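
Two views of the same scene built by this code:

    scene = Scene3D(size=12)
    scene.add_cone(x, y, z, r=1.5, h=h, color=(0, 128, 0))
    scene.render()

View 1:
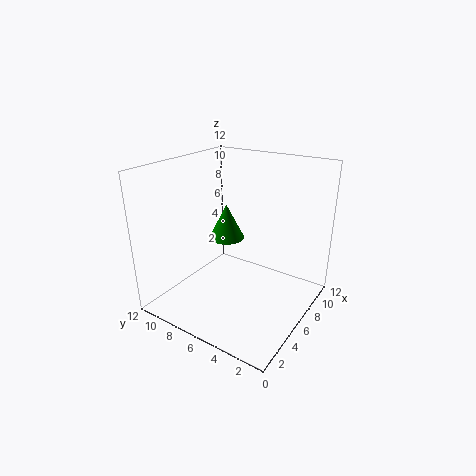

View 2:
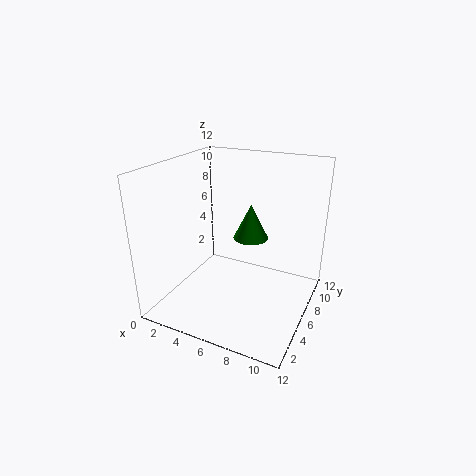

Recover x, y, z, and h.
x = 6.5
y = 7.5
z = 5.5
h = 3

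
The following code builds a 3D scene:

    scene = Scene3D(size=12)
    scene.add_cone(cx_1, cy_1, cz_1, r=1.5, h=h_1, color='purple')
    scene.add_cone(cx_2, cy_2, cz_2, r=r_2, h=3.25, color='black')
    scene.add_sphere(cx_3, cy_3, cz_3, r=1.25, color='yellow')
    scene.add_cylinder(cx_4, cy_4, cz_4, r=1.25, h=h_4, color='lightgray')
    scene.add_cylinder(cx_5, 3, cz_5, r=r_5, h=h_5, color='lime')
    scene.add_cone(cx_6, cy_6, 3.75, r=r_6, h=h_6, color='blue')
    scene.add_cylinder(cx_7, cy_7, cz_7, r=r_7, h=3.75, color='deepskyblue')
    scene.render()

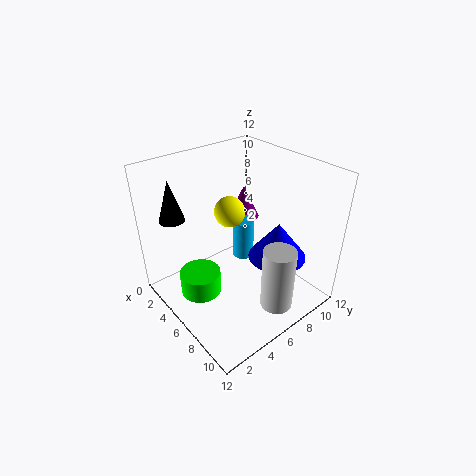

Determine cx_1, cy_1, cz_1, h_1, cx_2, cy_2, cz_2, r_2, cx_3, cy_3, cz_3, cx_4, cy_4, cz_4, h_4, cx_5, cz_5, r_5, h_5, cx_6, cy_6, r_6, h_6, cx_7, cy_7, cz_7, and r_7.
cx_1 = 1.75, cy_1 = 10.25, cz_1 = 4.75, h_1 = 3.25, cx_2 = 3.5, cy_2 = 1.5, cz_2 = 8.25, r_2 = 1, cx_3 = 5.25, cy_3 = 5.75, cz_3 = 8.25, cx_4 = 10.75, cy_4 = 6, cz_4 = 2.25, h_4 = 5, cx_5 = 4.5, cz_5 = 1, r_5 = 1.75, h_5 = 2, cx_6 = 7.75, cy_6 = 9, r_6 = 2.5, h_6 = 3.25, cx_7 = 3.75, cy_7 = 8.5, cz_7 = 2, r_7 = 1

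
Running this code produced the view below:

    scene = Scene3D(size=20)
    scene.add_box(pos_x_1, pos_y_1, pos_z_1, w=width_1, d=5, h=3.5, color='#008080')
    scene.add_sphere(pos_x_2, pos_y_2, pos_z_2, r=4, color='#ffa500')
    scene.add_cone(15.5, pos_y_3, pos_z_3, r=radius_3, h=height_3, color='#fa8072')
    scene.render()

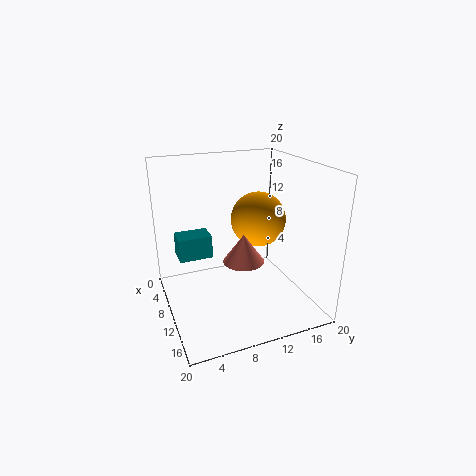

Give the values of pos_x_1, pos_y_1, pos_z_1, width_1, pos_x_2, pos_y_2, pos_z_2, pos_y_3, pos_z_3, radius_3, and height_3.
pos_x_1 = 2.5; pos_y_1 = 2.5; pos_z_1 = 5.5; width_1 = 3.5; pos_x_2 = 8; pos_y_2 = 14; pos_z_2 = 11.5; pos_y_3 = 8.5; pos_z_3 = 9.5; radius_3 = 2.5; height_3 = 3.5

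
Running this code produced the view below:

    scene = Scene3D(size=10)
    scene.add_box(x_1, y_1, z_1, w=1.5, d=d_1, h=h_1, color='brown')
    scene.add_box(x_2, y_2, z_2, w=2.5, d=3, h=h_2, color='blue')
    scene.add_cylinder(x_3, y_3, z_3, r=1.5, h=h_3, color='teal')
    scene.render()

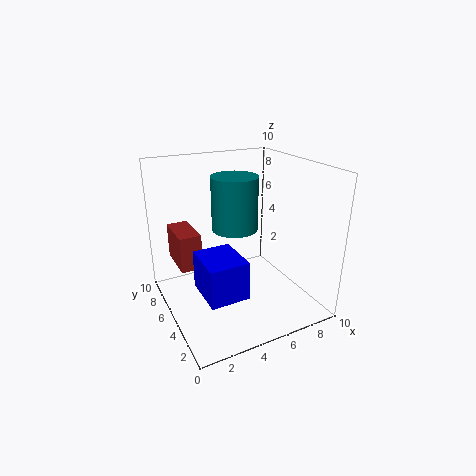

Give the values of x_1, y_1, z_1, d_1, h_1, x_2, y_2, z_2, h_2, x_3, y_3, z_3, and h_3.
x_1 = 1
y_1 = 5.5
z_1 = 3
d_1 = 3
h_1 = 2.5
x_2 = 1.5
y_2 = 1.5
z_2 = 2.5
h_2 = 2.5
x_3 = 4.5
y_3 = 4.5
z_3 = 6
h_3 = 3.5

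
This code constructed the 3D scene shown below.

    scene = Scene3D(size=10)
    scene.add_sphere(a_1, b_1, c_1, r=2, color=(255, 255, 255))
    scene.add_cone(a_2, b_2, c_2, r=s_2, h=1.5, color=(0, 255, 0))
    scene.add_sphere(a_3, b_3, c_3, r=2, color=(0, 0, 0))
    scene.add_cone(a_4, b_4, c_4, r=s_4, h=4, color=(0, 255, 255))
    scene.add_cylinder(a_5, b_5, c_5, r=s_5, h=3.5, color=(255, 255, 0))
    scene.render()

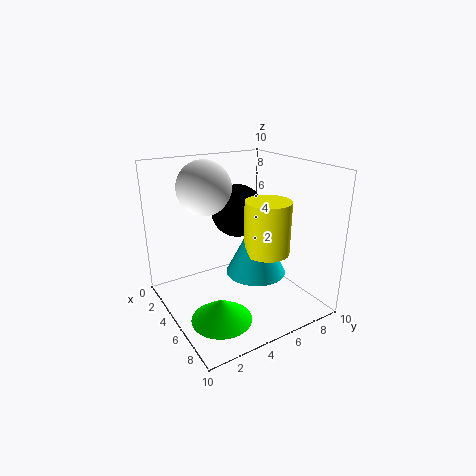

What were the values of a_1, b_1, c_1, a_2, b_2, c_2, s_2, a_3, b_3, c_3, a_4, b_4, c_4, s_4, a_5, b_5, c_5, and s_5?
a_1 = 2
b_1 = 4
c_1 = 8
a_2 = 7
b_2 = 2.5
c_2 = 0.5
s_2 = 2
a_3 = 2.5
b_3 = 6.5
c_3 = 6
a_4 = 6.5
b_4 = 5.5
c_4 = 3
s_4 = 2
a_5 = 7
b_5 = 6
c_5 = 4.5
s_5 = 1.5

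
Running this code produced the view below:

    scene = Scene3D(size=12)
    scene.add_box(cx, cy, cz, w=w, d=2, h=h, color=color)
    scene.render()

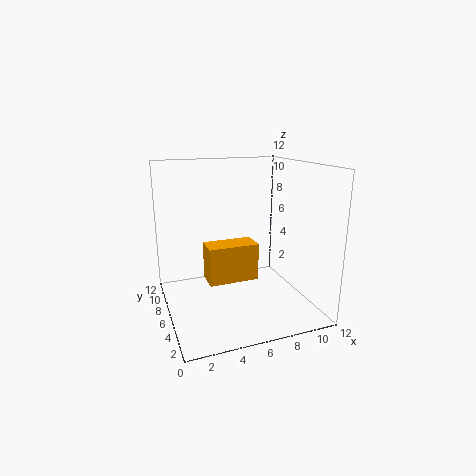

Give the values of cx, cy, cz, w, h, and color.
cx = 3; cy = 4; cz = 3; w = 4; h = 3; color = 'orange'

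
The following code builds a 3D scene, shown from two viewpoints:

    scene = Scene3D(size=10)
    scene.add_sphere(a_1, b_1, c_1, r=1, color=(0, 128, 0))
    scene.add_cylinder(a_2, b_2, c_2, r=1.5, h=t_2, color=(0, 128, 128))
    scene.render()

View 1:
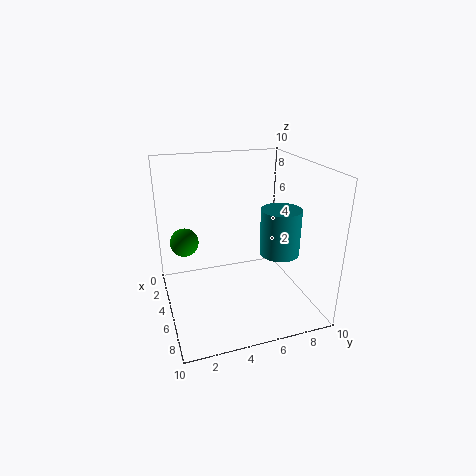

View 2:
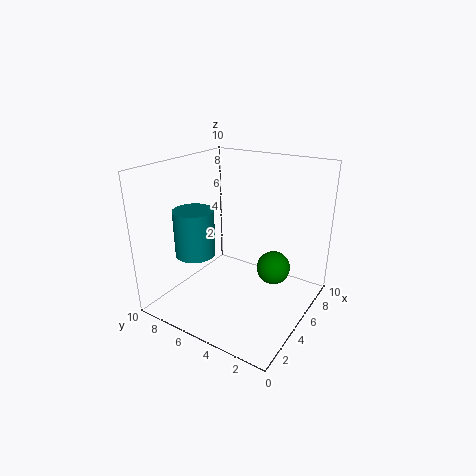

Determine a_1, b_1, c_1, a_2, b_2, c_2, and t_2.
a_1 = 3.5; b_1 = 1.5; c_1 = 4.5; a_2 = 4.5; b_2 = 8.5; c_2 = 3; t_2 = 3.5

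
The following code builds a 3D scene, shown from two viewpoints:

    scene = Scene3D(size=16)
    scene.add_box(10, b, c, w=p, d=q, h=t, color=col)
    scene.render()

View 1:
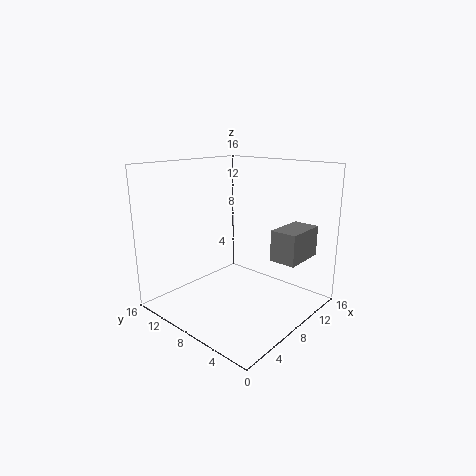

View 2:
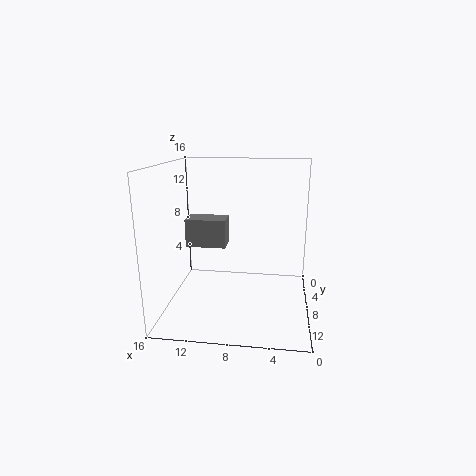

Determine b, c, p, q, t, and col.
b = 2
c = 5.5
p = 5
q = 3
t = 3.5
col = 'gray'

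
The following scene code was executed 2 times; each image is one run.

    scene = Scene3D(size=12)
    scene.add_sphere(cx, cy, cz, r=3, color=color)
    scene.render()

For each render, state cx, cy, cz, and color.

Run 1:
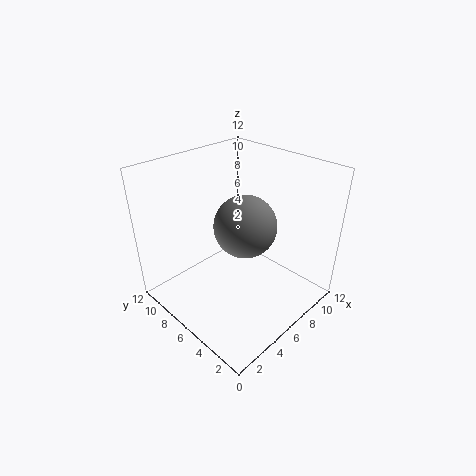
cx = 9
cy = 8
cz = 5
color = 'gray'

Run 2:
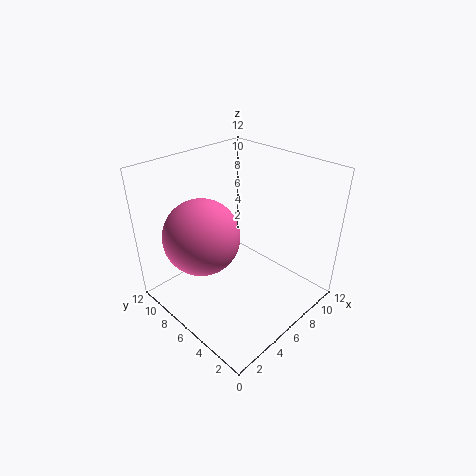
cx = 3
cy = 7
cz = 7
color = 'hotpink'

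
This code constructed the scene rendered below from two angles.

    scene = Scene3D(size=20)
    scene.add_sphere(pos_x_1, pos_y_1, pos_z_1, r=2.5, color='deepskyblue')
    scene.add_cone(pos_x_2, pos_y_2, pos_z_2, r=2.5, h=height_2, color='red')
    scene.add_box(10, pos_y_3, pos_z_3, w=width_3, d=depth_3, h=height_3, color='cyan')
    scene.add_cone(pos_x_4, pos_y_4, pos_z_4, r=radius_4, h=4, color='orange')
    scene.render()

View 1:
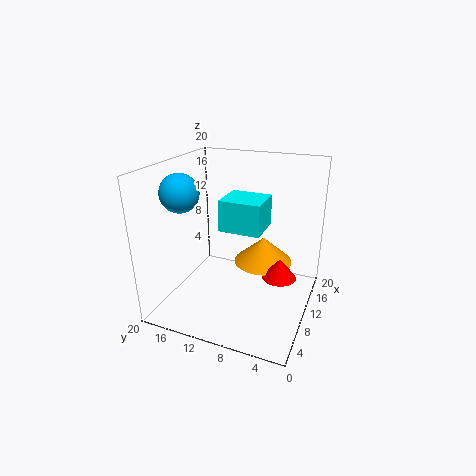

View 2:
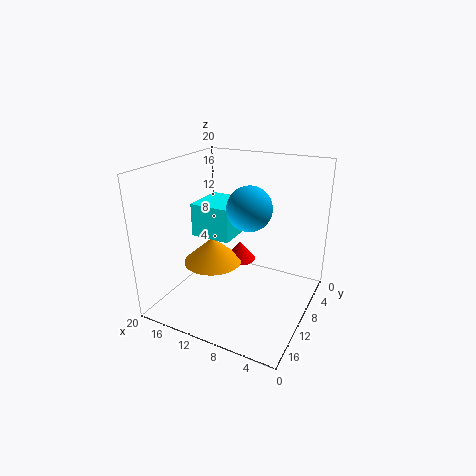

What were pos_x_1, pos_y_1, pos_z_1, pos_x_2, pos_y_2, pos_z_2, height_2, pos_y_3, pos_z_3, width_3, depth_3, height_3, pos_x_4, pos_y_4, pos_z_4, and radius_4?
pos_x_1 = 5.5; pos_y_1 = 16; pos_z_1 = 17; pos_x_2 = 12.5; pos_y_2 = 4.5; pos_z_2 = 3.5; height_2 = 3; pos_y_3 = 7; pos_z_3 = 10.5; width_3 = 5.5; depth_3 = 6; height_3 = 4.5; pos_x_4 = 15.5; pos_y_4 = 8; pos_z_4 = 4; radius_4 = 4.5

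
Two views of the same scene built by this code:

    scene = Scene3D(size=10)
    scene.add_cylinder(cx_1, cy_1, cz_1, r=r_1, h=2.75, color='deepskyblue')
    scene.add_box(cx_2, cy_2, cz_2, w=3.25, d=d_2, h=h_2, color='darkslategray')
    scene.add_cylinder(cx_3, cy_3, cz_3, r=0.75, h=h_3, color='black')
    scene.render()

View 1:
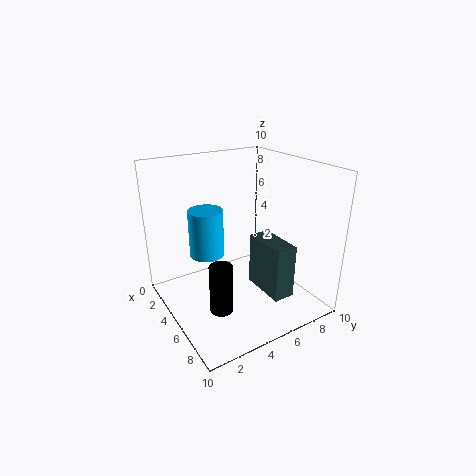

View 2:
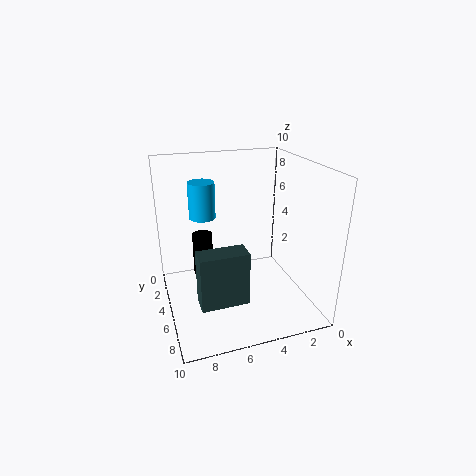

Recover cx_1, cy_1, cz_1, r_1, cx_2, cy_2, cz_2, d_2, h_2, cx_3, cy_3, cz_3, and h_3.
cx_1 = 6.75
cy_1 = 1.75
cz_1 = 5.5
r_1 = 1
cx_2 = 5
cy_2 = 6
cz_2 = 1.25
d_2 = 1.5
h_2 = 3.75
cx_3 = 7
cy_3 = 2.5
cz_3 = 1.25
h_3 = 3.25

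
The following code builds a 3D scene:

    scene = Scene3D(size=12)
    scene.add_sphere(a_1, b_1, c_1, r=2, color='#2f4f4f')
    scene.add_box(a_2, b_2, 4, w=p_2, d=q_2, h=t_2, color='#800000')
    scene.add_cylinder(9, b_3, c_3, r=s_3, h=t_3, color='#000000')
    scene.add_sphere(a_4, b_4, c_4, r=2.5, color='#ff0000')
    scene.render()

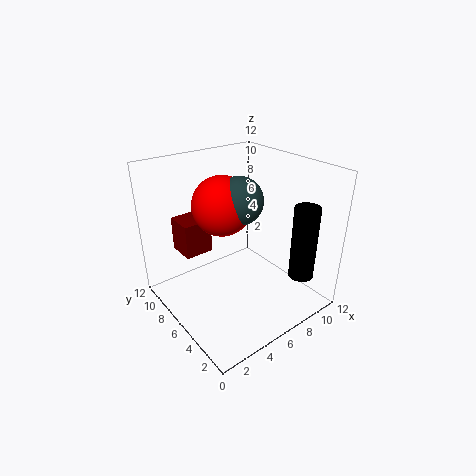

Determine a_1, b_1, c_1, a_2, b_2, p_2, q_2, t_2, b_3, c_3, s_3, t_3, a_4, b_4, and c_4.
a_1 = 6.5, b_1 = 6.5, c_1 = 9, a_2 = 2.5, b_2 = 8.5, p_2 = 2.5, q_2 = 2.5, t_2 = 3, b_3 = 1.5, c_3 = 3.5, s_3 = 1, t_3 = 6, a_4 = 5.5, b_4 = 7.5, c_4 = 8.5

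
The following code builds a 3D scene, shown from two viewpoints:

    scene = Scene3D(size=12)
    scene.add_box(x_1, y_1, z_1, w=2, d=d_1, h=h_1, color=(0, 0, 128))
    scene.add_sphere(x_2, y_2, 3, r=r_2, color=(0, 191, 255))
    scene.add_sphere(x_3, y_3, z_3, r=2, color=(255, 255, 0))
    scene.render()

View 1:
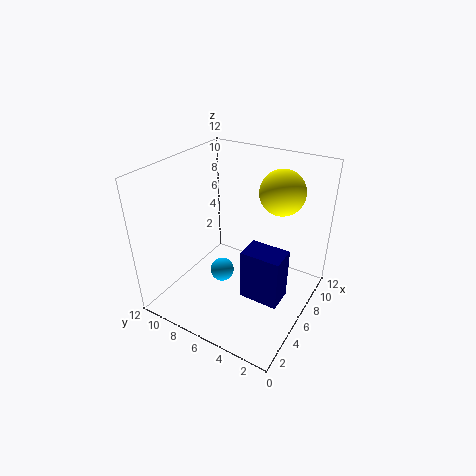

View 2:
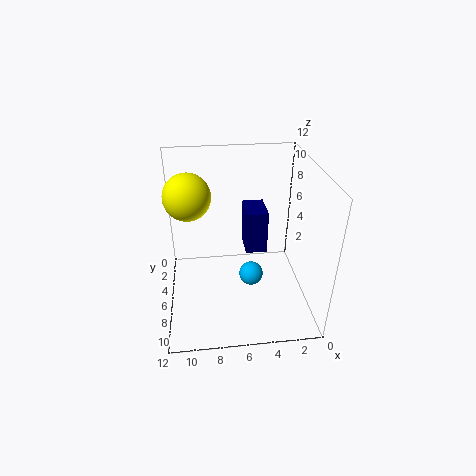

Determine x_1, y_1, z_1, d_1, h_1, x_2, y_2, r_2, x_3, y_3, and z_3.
x_1 = 3; y_1 = 1; z_1 = 3; d_1 = 3; h_1 = 4; x_2 = 5; y_2 = 7; r_2 = 1; x_3 = 10; y_3 = 4; z_3 = 9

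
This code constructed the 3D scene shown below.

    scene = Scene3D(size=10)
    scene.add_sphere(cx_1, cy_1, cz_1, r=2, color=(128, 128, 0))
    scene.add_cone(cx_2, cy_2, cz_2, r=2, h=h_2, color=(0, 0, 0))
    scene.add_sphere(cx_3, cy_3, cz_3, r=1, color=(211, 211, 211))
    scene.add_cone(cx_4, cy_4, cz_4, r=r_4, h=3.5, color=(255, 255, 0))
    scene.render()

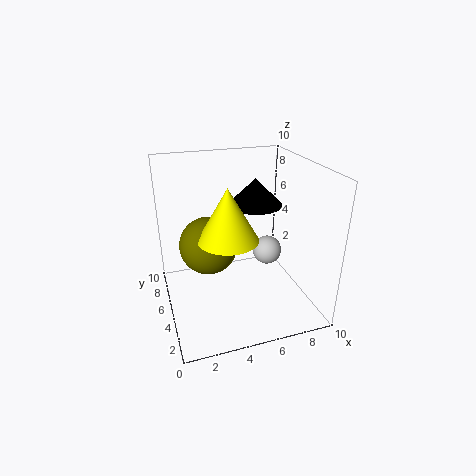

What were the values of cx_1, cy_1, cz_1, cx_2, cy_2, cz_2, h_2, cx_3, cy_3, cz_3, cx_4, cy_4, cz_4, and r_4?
cx_1 = 3, cy_1 = 5.5, cz_1 = 4.5, cx_2 = 7, cy_2 = 7, cz_2 = 6.5, h_2 = 2, cx_3 = 7, cy_3 = 4.5, cz_3 = 4, cx_4 = 4, cy_4 = 4, cz_4 = 5.5, r_4 = 2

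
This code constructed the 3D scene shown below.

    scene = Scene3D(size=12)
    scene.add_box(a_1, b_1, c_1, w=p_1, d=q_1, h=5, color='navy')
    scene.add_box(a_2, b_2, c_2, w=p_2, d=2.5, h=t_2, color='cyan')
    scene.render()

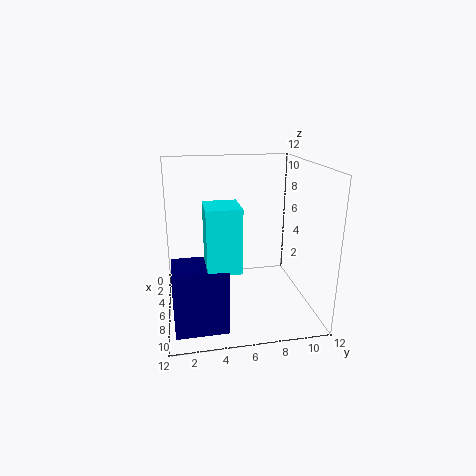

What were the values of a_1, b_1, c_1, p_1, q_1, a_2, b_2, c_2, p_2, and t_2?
a_1 = 7.5, b_1 = 0.5, c_1 = 0.25, p_1 = 3.25, q_1 = 4, a_2 = 7.75, b_2 = 3, c_2 = 5, p_2 = 2.75, t_2 = 4.75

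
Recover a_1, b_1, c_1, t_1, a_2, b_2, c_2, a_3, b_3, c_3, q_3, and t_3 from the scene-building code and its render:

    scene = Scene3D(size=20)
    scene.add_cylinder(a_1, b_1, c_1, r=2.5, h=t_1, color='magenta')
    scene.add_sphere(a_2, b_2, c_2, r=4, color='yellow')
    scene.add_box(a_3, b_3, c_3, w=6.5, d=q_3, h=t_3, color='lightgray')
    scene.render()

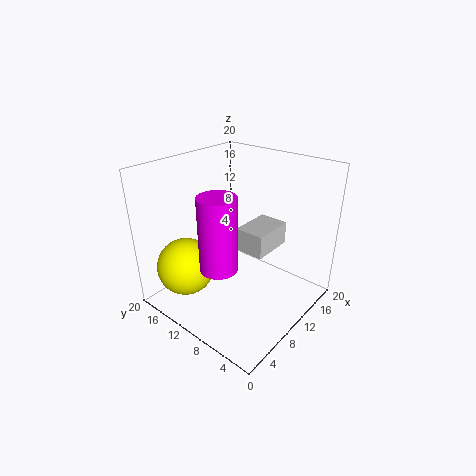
a_1 = 5.5, b_1 = 9.5, c_1 = 7.5, t_1 = 10, a_2 = 4.5, b_2 = 15, c_2 = 6, a_3 = 12, b_3 = 7.5, c_3 = 6.5, q_3 = 4.5, t_3 = 3.5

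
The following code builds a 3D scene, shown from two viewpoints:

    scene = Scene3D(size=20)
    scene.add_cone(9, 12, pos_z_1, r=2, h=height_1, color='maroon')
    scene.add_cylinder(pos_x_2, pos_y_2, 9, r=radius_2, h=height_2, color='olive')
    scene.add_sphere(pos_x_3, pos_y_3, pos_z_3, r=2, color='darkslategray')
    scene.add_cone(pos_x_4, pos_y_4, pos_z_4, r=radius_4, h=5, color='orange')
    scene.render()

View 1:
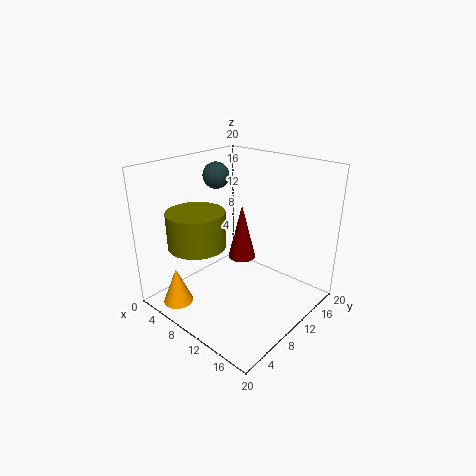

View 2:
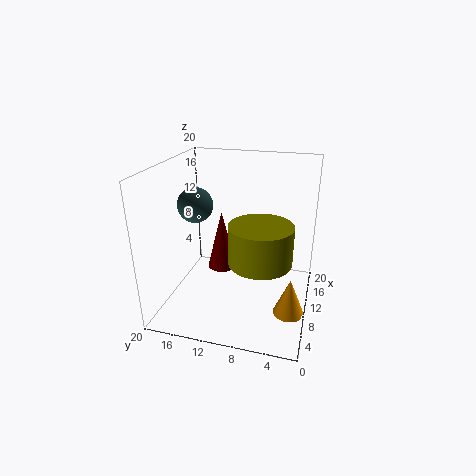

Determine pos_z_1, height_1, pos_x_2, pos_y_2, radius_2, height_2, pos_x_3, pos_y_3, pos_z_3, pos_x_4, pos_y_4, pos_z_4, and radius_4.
pos_z_1 = 6, height_1 = 8, pos_x_2 = 6, pos_y_2 = 6, radius_2 = 4, height_2 = 5, pos_x_3 = 3, pos_y_3 = 13, pos_z_3 = 17, pos_x_4 = 6, pos_y_4 = 2, pos_z_4 = 2, radius_4 = 2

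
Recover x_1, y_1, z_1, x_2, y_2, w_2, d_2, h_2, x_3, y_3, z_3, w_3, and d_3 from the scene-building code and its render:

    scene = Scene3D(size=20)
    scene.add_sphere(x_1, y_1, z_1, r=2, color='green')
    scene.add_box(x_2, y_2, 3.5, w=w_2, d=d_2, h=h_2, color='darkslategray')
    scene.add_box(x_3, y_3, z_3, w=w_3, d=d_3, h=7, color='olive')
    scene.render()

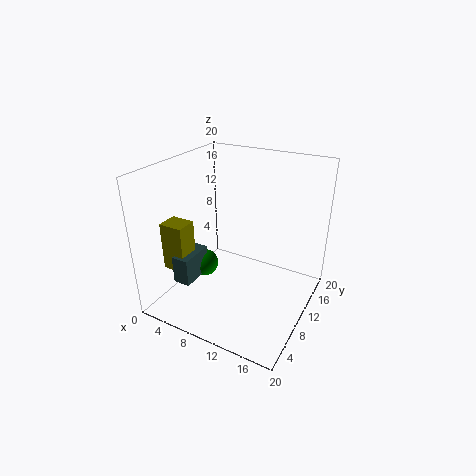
x_1 = 4.5
y_1 = 9.5
z_1 = 4.5
x_2 = 2.5
y_2 = 4.5
w_2 = 2.5
d_2 = 5
h_2 = 4
x_3 = 0.5
y_3 = 5
z_3 = 5
w_3 = 3.5
d_3 = 3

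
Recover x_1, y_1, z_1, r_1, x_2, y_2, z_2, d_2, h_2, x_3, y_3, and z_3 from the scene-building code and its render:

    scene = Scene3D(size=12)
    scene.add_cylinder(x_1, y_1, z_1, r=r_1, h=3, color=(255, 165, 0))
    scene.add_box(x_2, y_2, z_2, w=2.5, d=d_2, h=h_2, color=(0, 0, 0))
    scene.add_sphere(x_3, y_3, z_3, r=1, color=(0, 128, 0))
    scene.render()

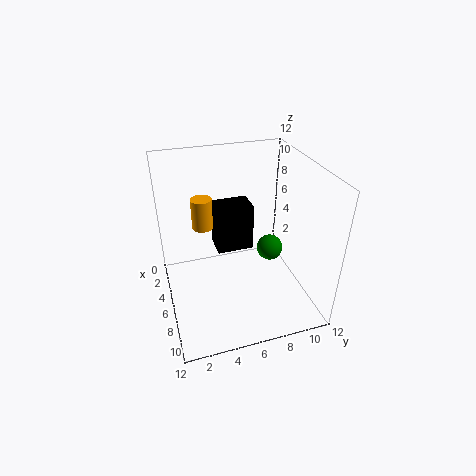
x_1 = 1, y_1 = 4, z_1 = 4.5, r_1 = 1, x_2 = 0.5, y_2 = 5, z_2 = 2.5, d_2 = 3.5, h_2 = 4.5, x_3 = 8, y_3 = 8, z_3 = 6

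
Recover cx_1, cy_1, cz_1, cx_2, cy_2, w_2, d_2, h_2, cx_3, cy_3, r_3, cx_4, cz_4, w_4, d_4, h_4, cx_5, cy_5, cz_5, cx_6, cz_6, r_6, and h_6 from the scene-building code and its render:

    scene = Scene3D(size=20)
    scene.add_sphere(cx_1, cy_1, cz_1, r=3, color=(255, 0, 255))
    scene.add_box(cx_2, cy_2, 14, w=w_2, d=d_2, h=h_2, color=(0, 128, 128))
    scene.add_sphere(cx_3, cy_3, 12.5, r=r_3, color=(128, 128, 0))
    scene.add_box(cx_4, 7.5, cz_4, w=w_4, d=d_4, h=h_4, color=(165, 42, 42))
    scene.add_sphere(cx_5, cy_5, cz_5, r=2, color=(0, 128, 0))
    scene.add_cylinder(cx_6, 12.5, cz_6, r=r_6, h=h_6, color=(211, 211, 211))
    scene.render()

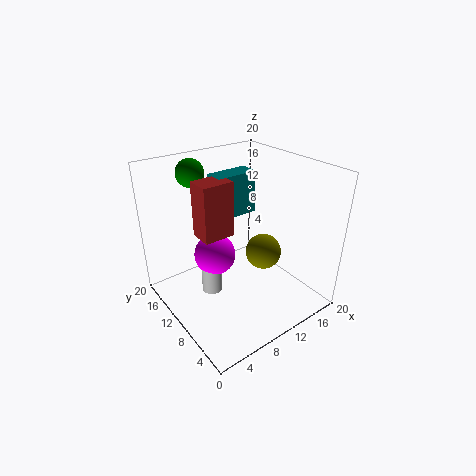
cx_1 = 8
cy_1 = 13
cz_1 = 6.5
cx_2 = 6.5
cy_2 = 9
w_2 = 5.5
d_2 = 2.5
h_2 = 5.5
cx_3 = 8
cy_3 = 2.5
r_3 = 2
cx_4 = 3.5
cz_4 = 12.5
w_4 = 4
d_4 = 3
h_4 = 7
cx_5 = 7
cy_5 = 17
cz_5 = 18
cx_6 = 7
cz_6 = 1
r_6 = 1.5
h_6 = 6.5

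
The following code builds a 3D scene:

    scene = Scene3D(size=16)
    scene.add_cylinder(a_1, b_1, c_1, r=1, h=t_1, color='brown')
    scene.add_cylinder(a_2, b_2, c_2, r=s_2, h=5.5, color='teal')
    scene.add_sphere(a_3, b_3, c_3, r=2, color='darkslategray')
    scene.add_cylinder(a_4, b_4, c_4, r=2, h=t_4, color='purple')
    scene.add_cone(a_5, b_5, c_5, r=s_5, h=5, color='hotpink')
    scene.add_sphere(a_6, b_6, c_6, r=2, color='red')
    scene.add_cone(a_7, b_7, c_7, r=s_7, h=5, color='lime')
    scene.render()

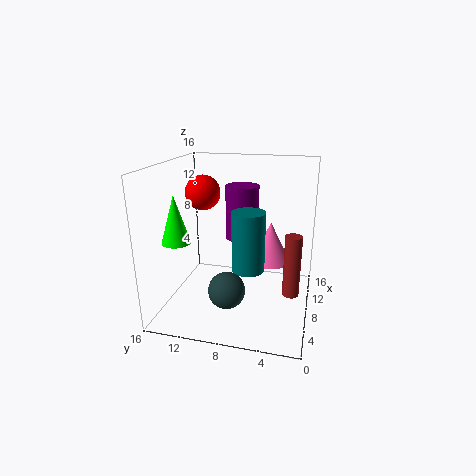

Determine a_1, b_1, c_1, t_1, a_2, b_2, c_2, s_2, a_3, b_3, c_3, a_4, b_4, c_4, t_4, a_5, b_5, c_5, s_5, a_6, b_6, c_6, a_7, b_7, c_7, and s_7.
a_1 = 10; b_1 = 2; c_1 = 0.5; t_1 = 7.5; a_2 = 2; b_2 = 5.5; c_2 = 7.5; s_2 = 1.5; a_3 = 5; b_3 = 8.5; c_3 = 3; a_4 = 12; b_4 = 8.5; c_4 = 6.5; t_4 = 6.5; a_5 = 12.5; b_5 = 5; c_5 = 3.5; s_5 = 2.5; a_6 = 9.5; b_6 = 12.5; c_6 = 12.5; a_7 = 4; b_7 = 13.5; c_7 = 8.5; s_7 = 1.5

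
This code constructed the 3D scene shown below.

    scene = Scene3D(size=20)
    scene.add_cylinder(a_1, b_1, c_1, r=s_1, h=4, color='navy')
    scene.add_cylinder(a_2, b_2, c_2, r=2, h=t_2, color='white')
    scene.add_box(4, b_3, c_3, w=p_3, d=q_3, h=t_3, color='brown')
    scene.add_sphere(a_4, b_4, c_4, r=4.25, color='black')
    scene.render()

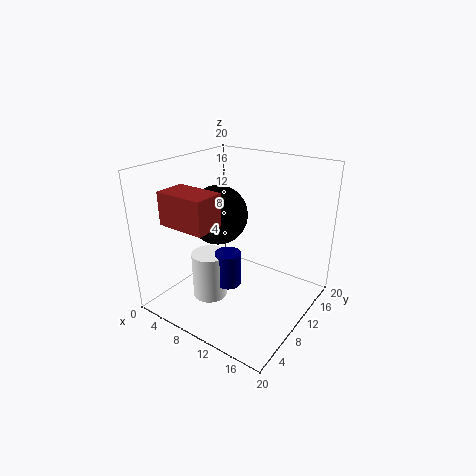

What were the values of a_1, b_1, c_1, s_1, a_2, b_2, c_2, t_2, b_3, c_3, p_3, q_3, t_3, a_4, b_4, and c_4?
a_1 = 13.5
b_1 = 3
c_1 = 8
s_1 = 1.5
a_2 = 11.5
b_2 = 2
c_2 = 6.25
t_2 = 5.5
b_3 = 1.75
c_3 = 13.5
p_3 = 6.5
q_3 = 4
t_3 = 4.25
a_4 = 6
b_4 = 10.75
c_4 = 12.25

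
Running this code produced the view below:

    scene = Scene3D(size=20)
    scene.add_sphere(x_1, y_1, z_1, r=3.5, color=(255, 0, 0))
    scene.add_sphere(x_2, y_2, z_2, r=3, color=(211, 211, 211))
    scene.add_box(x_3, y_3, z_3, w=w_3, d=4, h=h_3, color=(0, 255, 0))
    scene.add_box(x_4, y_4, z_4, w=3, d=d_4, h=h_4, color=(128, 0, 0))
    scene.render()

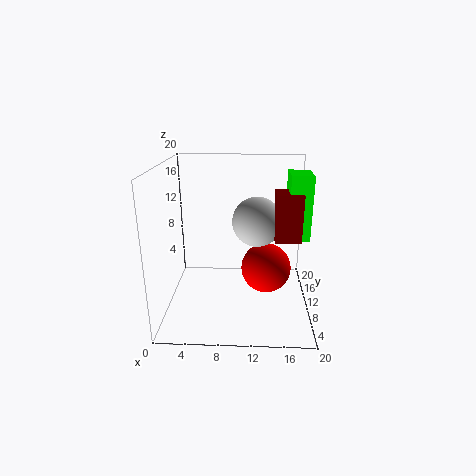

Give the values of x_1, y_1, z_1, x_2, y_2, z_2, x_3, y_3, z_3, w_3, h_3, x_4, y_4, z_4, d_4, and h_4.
x_1 = 14; y_1 = 10; z_1 = 5.5; x_2 = 12.5; y_2 = 5.5; z_2 = 14; x_3 = 16; y_3 = 3; z_3 = 12.5; w_3 = 2.5; h_3 = 7.5; x_4 = 14.5; y_4 = 2.5; z_4 = 12.5; d_4 = 3; h_4 = 5.5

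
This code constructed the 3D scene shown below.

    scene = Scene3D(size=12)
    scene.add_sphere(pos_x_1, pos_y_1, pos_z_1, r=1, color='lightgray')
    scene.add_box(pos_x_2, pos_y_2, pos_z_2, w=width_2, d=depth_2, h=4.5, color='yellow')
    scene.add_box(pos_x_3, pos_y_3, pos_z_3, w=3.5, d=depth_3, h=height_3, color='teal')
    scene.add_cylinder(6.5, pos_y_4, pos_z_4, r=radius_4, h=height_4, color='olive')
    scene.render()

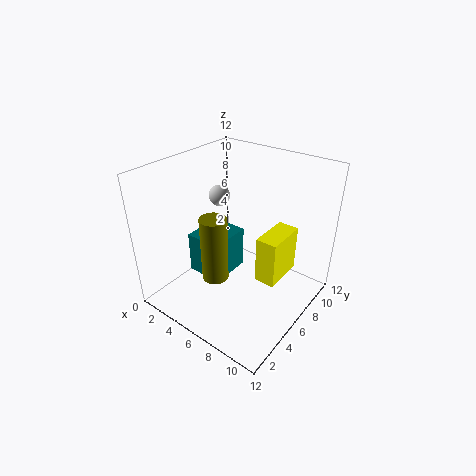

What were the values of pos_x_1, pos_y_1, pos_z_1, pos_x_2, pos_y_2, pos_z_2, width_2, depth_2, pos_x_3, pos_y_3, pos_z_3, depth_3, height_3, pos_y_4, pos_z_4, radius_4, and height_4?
pos_x_1 = 1.5
pos_y_1 = 9
pos_z_1 = 7.5
pos_x_2 = 6.5
pos_y_2 = 8
pos_z_2 = 0.5
width_2 = 2
depth_2 = 4
pos_x_3 = 0.5
pos_y_3 = 5.5
pos_z_3 = 0.5
depth_3 = 4
height_3 = 4
pos_y_4 = 2.5
pos_z_4 = 4.5
radius_4 = 1
height_4 = 5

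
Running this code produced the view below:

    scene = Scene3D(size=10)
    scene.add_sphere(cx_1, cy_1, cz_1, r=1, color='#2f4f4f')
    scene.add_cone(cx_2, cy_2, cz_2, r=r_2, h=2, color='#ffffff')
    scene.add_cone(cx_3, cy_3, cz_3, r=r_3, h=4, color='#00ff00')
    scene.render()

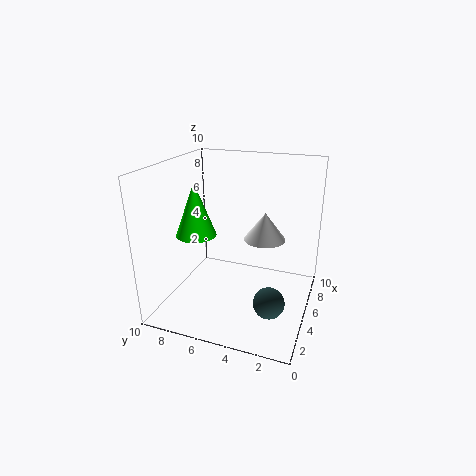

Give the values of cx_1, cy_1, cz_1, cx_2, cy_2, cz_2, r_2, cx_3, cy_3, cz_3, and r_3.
cx_1 = 2.5, cy_1 = 2, cz_1 = 2, cx_2 = 6.5, cy_2 = 3.5, cz_2 = 4.5, r_2 = 1.5, cx_3 = 5.5, cy_3 = 8.5, cz_3 = 4.5, r_3 = 1.5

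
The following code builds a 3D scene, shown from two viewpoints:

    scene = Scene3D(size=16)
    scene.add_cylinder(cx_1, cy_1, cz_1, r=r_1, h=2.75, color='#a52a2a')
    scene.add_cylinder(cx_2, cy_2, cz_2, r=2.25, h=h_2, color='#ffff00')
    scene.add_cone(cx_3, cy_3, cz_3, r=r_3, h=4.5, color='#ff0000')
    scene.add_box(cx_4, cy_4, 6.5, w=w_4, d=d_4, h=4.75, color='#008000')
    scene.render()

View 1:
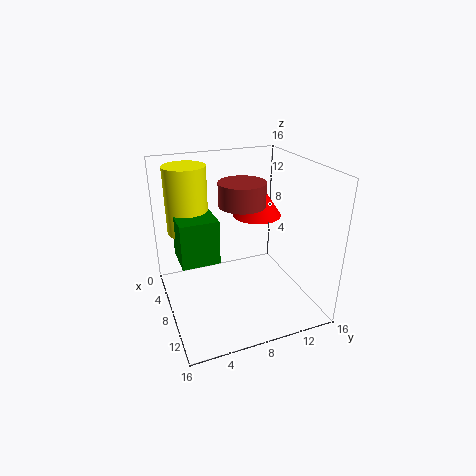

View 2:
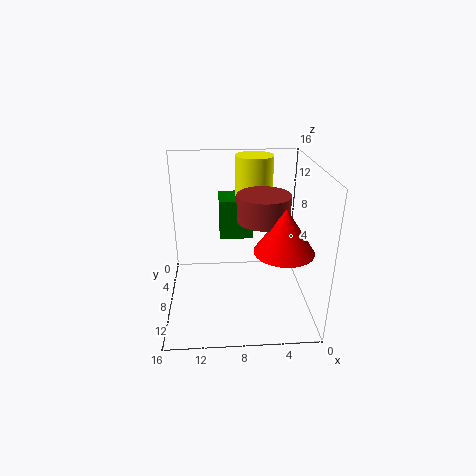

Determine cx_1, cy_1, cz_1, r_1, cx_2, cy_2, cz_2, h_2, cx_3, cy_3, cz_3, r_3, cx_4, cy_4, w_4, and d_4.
cx_1 = 5.5; cy_1 = 9.5; cz_1 = 10.75; r_1 = 2.75; cx_2 = 5.75; cy_2 = 3; cz_2 = 8.75; h_2 = 7.25; cx_3 = 3.75; cy_3 = 12.25; cz_3 = 8.5; r_3 = 3; cx_4 = 6; cy_4 = 1.25; w_4 = 4; d_4 = 4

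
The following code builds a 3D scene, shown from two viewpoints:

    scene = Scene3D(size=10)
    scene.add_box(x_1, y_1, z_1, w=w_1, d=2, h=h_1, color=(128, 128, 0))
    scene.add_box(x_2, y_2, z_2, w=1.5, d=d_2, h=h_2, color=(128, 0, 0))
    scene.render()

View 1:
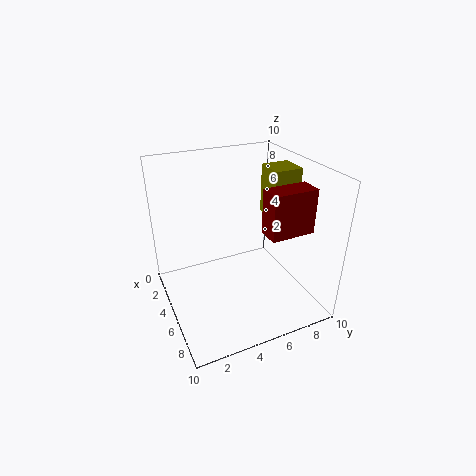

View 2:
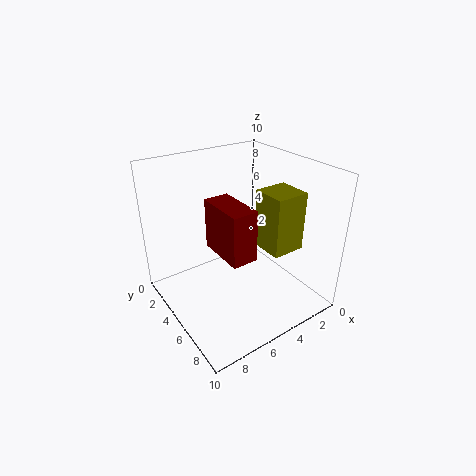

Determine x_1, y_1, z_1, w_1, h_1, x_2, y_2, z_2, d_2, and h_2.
x_1 = 3.5
y_1 = 7.5
z_1 = 6
w_1 = 2
h_1 = 3.5
x_2 = 6.5
y_2 = 6
z_2 = 6
d_2 = 3
h_2 = 3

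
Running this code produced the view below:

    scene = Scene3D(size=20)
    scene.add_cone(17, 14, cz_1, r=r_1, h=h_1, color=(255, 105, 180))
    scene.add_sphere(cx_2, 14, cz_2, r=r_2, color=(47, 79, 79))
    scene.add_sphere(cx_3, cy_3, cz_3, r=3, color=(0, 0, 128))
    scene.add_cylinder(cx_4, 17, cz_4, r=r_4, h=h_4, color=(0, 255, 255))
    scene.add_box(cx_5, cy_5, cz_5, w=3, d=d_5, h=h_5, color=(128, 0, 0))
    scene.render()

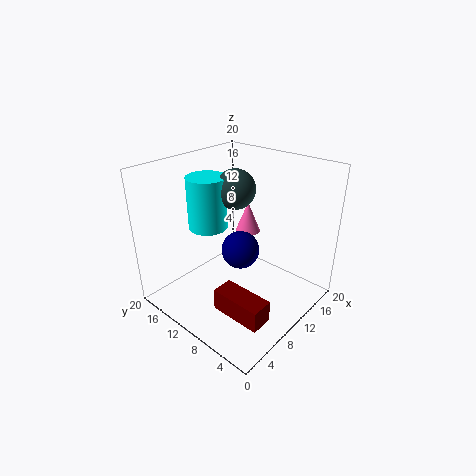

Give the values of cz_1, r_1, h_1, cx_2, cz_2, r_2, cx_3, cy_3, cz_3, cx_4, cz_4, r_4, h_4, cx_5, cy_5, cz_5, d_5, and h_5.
cz_1 = 7
r_1 = 2
h_1 = 5
cx_2 = 14
cz_2 = 15
r_2 = 3
cx_3 = 14
cy_3 = 13
cz_3 = 5
cx_4 = 11
cz_4 = 9
r_4 = 3
h_4 = 8
cx_5 = 4
cy_5 = 2
cz_5 = 2
d_5 = 7
h_5 = 3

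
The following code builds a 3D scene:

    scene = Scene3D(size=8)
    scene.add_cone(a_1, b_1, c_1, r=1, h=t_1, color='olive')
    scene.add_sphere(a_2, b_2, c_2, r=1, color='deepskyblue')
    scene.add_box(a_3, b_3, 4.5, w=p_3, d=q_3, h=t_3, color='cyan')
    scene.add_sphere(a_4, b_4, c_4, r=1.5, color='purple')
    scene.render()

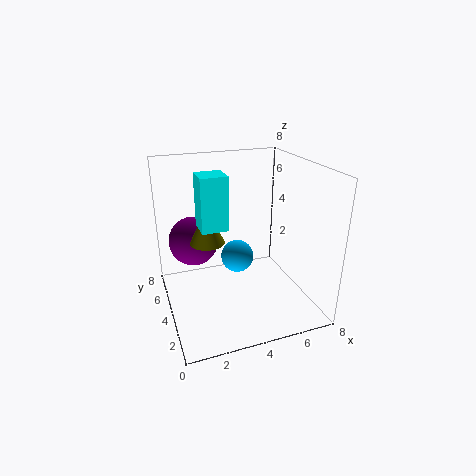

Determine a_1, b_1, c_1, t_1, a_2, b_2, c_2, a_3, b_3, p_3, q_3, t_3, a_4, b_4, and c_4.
a_1 = 2.5
b_1 = 5
c_1 = 3.5
t_1 = 2
a_2 = 4.5
b_2 = 5.5
c_2 = 2
a_3 = 2
b_3 = 4
p_3 = 1.5
q_3 = 1.5
t_3 = 3
a_4 = 2
b_4 = 6.5
c_4 = 3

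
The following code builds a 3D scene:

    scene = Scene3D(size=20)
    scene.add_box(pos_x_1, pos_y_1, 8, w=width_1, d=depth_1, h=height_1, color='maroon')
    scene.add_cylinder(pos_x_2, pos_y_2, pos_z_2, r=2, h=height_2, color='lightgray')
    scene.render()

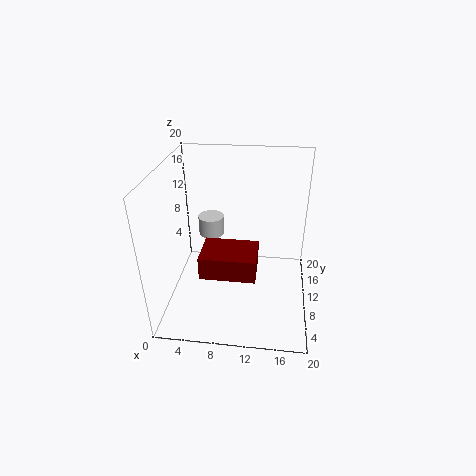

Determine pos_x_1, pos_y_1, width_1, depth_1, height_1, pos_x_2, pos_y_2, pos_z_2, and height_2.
pos_x_1 = 6, pos_y_1 = 3, width_1 = 7, depth_1 = 5, height_1 = 3, pos_x_2 = 5, pos_y_2 = 16, pos_z_2 = 7, height_2 = 3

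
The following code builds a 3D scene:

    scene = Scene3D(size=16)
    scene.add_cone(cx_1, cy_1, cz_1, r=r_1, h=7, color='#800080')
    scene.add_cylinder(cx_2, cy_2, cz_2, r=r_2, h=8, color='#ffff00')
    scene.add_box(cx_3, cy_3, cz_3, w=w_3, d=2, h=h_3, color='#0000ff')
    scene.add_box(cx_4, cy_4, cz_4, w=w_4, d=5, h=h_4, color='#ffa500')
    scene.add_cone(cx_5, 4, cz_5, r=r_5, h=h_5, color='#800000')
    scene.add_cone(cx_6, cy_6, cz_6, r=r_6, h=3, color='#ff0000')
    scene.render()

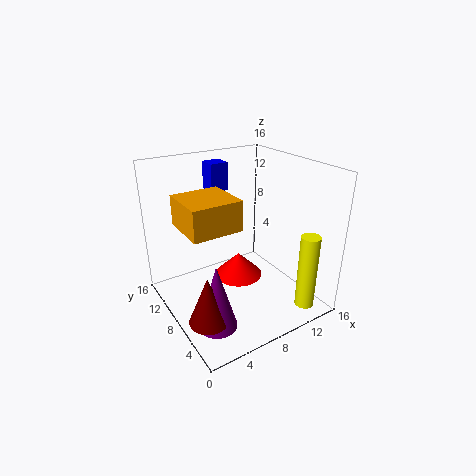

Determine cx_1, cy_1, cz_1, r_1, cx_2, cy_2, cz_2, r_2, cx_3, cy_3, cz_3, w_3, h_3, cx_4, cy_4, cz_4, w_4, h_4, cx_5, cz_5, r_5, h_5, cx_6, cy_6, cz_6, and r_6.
cx_1 = 3
cy_1 = 4
cz_1 = 1
r_1 = 2
cx_2 = 12
cy_2 = 1
cz_2 = 2
r_2 = 1
cx_3 = 6
cy_3 = 10
cz_3 = 13
w_3 = 2
h_3 = 3
cx_4 = 1
cy_4 = 4
cz_4 = 11
w_4 = 5
h_4 = 3
cx_5 = 2
cz_5 = 2
r_5 = 2
h_5 = 5
cx_6 = 10
cy_6 = 11
cz_6 = 1
r_6 = 3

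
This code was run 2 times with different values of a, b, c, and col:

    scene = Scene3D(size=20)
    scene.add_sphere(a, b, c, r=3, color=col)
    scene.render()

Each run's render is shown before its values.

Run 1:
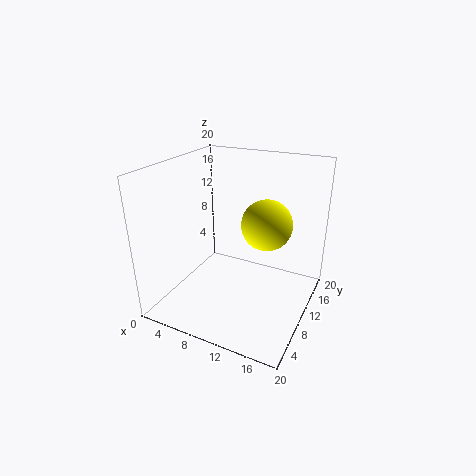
a = 15.5; b = 6.5; c = 14.5; col = 'yellow'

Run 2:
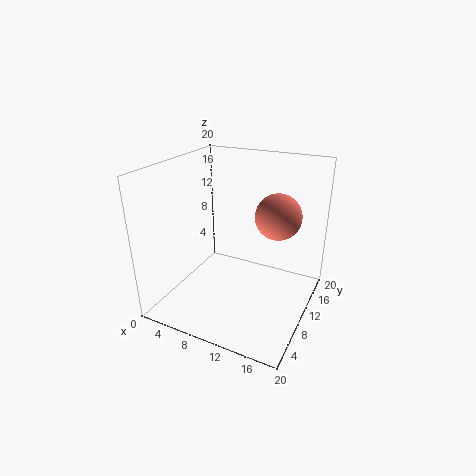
a = 15.5; b = 10.5; c = 14; col = 'salmon'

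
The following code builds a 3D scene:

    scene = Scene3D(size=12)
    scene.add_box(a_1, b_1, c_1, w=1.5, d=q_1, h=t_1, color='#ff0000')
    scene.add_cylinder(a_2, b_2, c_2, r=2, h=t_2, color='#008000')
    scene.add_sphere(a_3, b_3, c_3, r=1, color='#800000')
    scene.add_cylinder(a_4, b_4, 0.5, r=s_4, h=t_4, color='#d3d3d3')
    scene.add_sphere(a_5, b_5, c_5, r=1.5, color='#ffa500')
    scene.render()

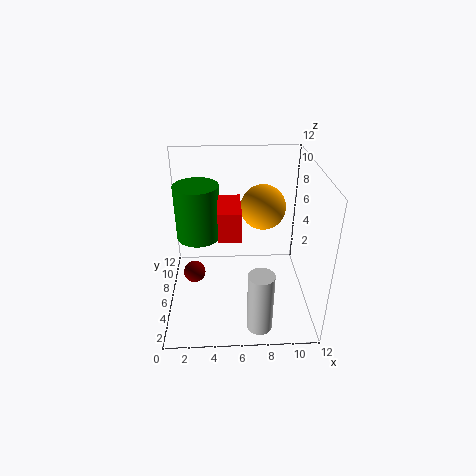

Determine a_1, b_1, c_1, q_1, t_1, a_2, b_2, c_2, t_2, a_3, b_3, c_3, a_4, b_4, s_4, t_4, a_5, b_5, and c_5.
a_1 = 4.5
b_1 = 0.5
c_1 = 9
q_1 = 3
t_1 = 2
a_2 = 2.5
b_2 = 9
c_2 = 4.5
t_2 = 5
a_3 = 2
b_3 = 7.5
c_3 = 1.5
a_4 = 7.5
b_4 = 1.5
s_4 = 1
t_4 = 5
a_5 = 7.5
b_5 = 2.5
c_5 = 10.5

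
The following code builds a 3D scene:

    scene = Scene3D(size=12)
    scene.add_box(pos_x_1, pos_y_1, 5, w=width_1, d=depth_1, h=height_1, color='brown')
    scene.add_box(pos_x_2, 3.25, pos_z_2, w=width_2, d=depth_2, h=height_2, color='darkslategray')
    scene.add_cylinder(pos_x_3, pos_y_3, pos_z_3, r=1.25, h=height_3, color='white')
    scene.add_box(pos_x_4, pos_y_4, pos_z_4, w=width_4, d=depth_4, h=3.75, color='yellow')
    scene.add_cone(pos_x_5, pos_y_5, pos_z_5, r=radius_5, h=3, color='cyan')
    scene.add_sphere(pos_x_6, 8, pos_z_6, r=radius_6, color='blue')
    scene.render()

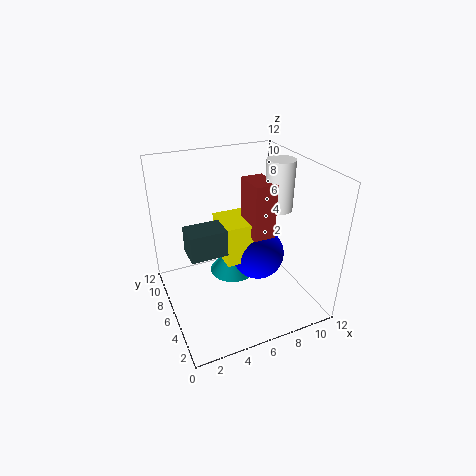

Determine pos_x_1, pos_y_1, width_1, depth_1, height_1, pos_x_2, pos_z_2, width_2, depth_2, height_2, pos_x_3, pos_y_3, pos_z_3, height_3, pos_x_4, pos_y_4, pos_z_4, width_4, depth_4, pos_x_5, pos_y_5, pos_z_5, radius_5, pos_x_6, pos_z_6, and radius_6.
pos_x_1 = 7.75, pos_y_1 = 6.25, width_1 = 2, depth_1 = 3, height_1 = 5, pos_x_2 = 1.25, pos_z_2 = 6.5, width_2 = 2.75, depth_2 = 2, height_2 = 2, pos_x_3 = 10.5, pos_y_3 = 7.25, pos_z_3 = 7.25, height_3 = 4.5, pos_x_4 = 5.5, pos_y_4 = 7, pos_z_4 = 2.5, width_4 = 4, depth_4 = 3.75, pos_x_5 = 7, pos_y_5 = 9.5, pos_z_5 = 0.25, radius_5 = 2.25, pos_x_6 = 9, pos_z_6 = 2.5, radius_6 = 2.5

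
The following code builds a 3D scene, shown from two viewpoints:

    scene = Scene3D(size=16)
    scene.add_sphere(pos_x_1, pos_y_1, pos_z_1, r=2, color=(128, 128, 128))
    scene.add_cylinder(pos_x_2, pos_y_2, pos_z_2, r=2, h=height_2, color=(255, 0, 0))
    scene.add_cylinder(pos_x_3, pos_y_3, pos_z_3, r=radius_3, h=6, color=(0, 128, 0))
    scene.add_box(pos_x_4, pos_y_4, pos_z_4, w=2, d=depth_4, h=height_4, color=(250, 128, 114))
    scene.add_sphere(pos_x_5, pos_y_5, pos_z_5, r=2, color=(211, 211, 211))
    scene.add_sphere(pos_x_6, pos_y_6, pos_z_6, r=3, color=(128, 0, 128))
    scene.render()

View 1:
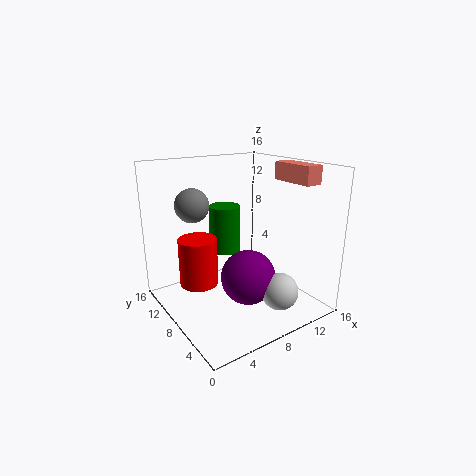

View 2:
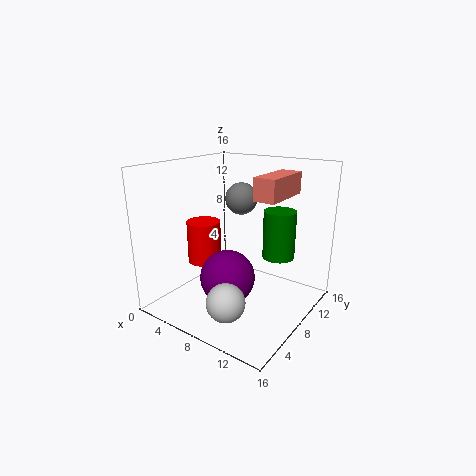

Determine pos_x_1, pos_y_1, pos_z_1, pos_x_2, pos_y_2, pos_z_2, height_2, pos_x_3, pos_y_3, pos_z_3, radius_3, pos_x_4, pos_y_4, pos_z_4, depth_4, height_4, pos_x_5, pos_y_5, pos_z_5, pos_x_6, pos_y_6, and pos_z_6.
pos_x_1 = 5, pos_y_1 = 13, pos_z_1 = 11, pos_x_2 = 3, pos_y_2 = 8, pos_z_2 = 4, height_2 = 5, pos_x_3 = 10, pos_y_3 = 14, pos_z_3 = 4, radius_3 = 2, pos_x_4 = 13, pos_y_4 = 3, pos_z_4 = 14, depth_4 = 5, height_4 = 2, pos_x_5 = 10, pos_y_5 = 3, pos_z_5 = 3, pos_x_6 = 8, pos_y_6 = 6, pos_z_6 = 4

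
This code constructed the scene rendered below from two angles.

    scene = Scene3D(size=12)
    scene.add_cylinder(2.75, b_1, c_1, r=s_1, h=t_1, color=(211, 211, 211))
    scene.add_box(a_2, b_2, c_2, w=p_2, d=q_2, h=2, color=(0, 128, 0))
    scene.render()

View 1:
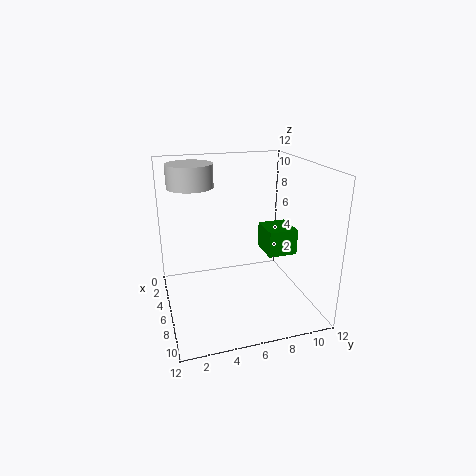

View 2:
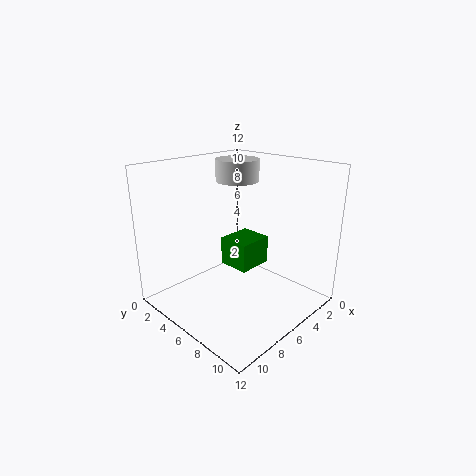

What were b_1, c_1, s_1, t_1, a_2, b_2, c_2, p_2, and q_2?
b_1 = 2.75; c_1 = 9.75; s_1 = 2; t_1 = 2; a_2 = 6.75; b_2 = 7.5; c_2 = 5.5; p_2 = 2.5; q_2 = 2.25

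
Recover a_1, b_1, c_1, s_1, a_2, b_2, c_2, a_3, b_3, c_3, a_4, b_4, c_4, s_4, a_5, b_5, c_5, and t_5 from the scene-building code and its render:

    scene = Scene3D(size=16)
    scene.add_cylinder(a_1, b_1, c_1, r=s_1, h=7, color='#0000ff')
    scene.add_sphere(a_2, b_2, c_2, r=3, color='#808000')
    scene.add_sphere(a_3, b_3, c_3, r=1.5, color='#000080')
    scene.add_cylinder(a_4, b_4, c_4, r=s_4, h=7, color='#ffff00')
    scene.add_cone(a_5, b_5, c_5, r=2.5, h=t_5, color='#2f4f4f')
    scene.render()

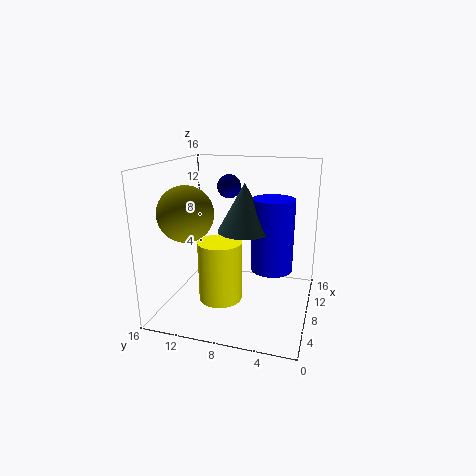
a_1 = 4.5; b_1 = 3.5; c_1 = 6.5; s_1 = 2; a_2 = 5.5; b_2 = 13; c_2 = 11; a_3 = 14; b_3 = 11; c_3 = 12.5; a_4 = 7.5; b_4 = 10; c_4 = 0.5; s_4 = 2.5; a_5 = 3.5; b_5 = 6; c_5 = 10.5; t_5 = 4.5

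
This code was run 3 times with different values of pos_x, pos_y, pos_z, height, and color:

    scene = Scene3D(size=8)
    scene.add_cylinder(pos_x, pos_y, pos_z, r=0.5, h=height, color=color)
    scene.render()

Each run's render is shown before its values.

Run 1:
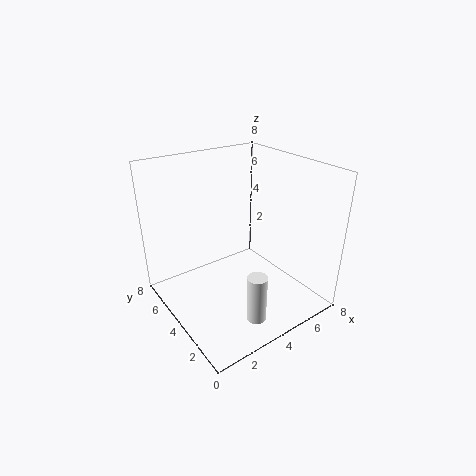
pos_x = 3
pos_y = 1
pos_z = 1
height = 2.5
color = 'white'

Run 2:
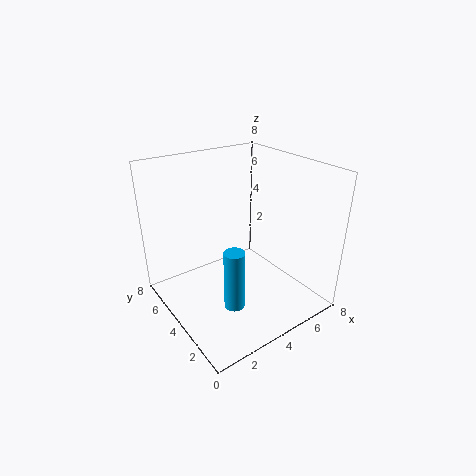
pos_x = 2
pos_y = 1.5
pos_z = 2
height = 3
color = 'deepskyblue'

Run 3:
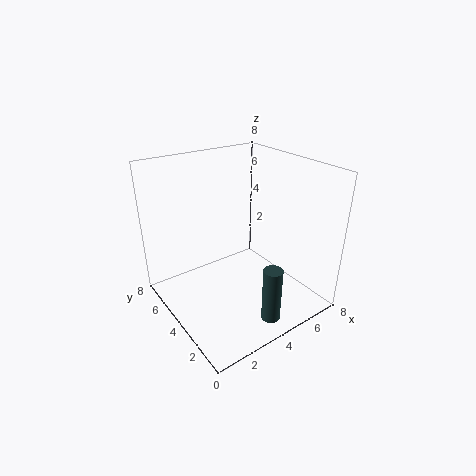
pos_x = 4
pos_y = 1
pos_z = 0.5
height = 3
color = 'darkslategray'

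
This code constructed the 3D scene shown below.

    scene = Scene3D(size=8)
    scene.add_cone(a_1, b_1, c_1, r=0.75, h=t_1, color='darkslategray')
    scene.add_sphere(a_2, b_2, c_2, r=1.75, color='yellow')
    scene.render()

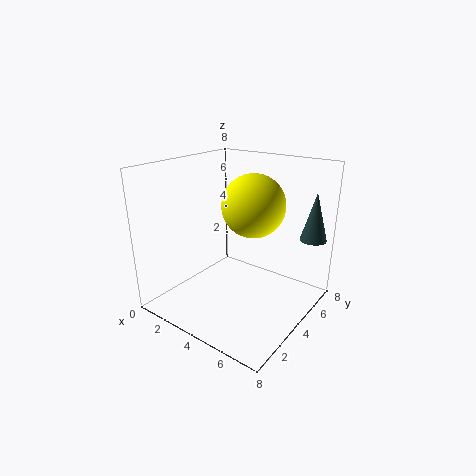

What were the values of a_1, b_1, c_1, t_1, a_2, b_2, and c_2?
a_1 = 7.25; b_1 = 6.75; c_1 = 3.75; t_1 = 2.75; a_2 = 4.5; b_2 = 4.75; c_2 = 5.75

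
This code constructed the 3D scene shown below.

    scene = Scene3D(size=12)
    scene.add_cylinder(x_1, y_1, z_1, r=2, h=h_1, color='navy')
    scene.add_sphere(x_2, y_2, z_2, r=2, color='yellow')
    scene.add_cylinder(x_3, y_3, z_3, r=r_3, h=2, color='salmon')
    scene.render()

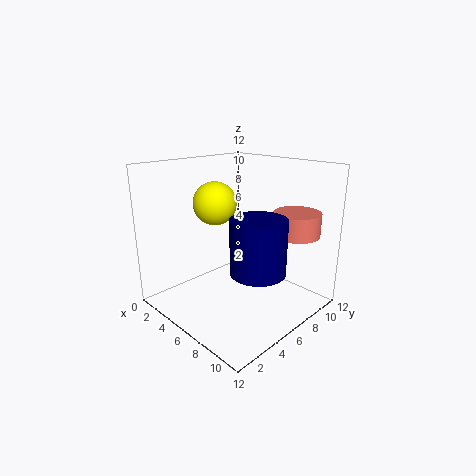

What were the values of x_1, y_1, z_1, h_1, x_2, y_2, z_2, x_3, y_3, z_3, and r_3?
x_1 = 10; y_1 = 4; z_1 = 5; h_1 = 4; x_2 = 2; y_2 = 7; z_2 = 8; x_3 = 9; y_3 = 10; z_3 = 6; r_3 = 2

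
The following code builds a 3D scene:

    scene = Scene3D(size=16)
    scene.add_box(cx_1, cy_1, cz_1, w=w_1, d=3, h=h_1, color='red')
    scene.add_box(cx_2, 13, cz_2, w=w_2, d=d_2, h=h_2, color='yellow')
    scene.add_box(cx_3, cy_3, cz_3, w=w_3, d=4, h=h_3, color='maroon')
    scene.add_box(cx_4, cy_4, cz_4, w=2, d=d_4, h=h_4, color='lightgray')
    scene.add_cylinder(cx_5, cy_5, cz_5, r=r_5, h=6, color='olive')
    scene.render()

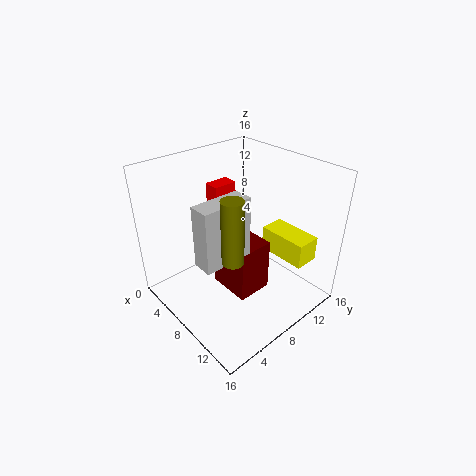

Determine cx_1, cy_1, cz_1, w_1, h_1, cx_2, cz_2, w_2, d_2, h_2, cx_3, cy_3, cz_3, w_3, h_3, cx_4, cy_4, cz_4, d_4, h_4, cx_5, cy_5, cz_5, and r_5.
cx_1 = 1
cy_1 = 9
cz_1 = 7
w_1 = 2
h_1 = 5
cx_2 = 7
cz_2 = 4
w_2 = 6
d_2 = 3
h_2 = 3
cx_3 = 6
cy_3 = 6
cz_3 = 2
w_3 = 5
h_3 = 6
cx_4 = 10
cy_4 = 1
cz_4 = 9
d_4 = 5
h_4 = 6
cx_5 = 13
cy_5 = 3
cz_5 = 10
r_5 = 1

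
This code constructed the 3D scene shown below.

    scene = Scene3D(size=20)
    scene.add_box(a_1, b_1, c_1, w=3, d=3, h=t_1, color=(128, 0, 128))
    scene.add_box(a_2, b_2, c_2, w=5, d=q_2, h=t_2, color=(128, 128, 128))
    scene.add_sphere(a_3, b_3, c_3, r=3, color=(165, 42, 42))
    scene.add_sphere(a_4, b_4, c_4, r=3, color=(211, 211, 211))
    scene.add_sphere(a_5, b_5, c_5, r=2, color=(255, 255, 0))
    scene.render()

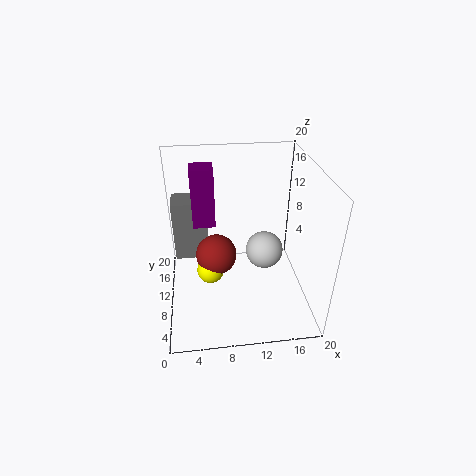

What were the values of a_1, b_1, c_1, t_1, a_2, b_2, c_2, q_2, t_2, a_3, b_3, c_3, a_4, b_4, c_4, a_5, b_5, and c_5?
a_1 = 4, b_1 = 10, c_1 = 12, t_1 = 8, a_2 = 1, b_2 = 13, c_2 = 5, q_2 = 4, t_2 = 9, a_3 = 7, b_3 = 12, c_3 = 6, a_4 = 15, b_4 = 15, c_4 = 4, a_5 = 6, b_5 = 11, c_5 = 4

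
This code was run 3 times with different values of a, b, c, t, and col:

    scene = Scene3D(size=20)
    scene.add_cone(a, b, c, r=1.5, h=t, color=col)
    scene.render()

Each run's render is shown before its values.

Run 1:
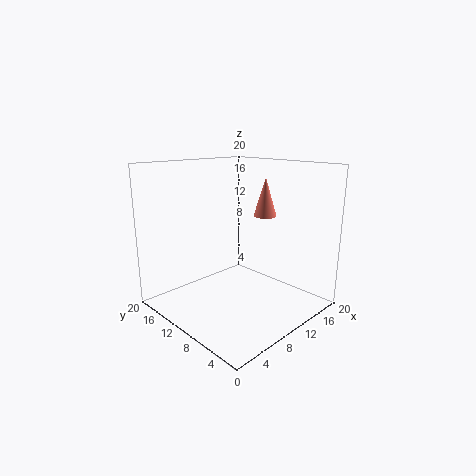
a = 11.5; b = 6.5; c = 13.5; t = 5; col = 'salmon'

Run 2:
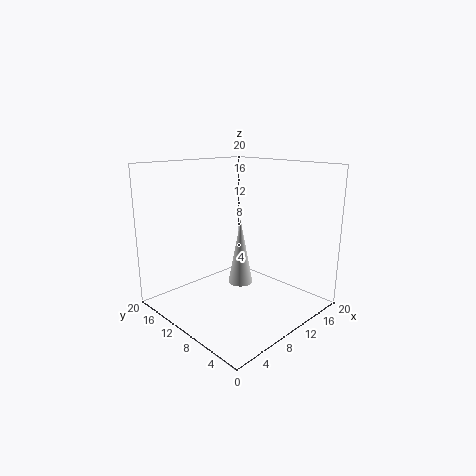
a = 6.5; b = 6; c = 6; t = 8; col = 'lightgray'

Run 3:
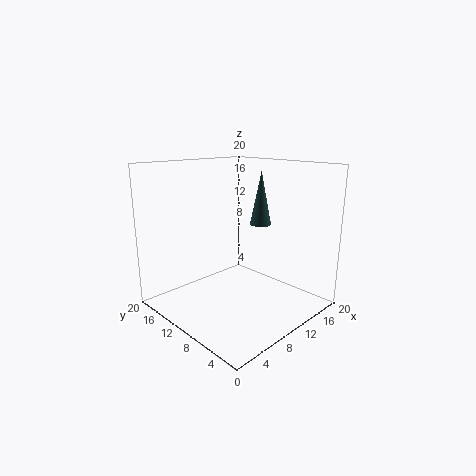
a = 13.5; b = 9; c = 11.5; t = 7.5; col = 'darkslategray'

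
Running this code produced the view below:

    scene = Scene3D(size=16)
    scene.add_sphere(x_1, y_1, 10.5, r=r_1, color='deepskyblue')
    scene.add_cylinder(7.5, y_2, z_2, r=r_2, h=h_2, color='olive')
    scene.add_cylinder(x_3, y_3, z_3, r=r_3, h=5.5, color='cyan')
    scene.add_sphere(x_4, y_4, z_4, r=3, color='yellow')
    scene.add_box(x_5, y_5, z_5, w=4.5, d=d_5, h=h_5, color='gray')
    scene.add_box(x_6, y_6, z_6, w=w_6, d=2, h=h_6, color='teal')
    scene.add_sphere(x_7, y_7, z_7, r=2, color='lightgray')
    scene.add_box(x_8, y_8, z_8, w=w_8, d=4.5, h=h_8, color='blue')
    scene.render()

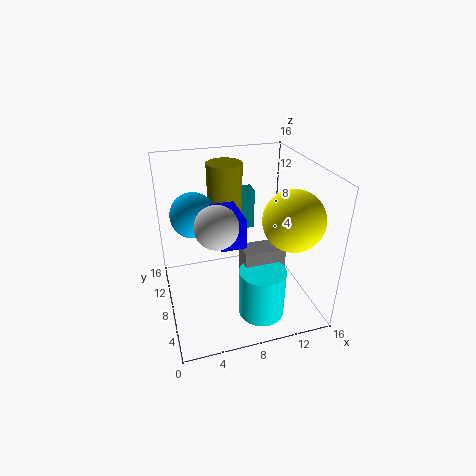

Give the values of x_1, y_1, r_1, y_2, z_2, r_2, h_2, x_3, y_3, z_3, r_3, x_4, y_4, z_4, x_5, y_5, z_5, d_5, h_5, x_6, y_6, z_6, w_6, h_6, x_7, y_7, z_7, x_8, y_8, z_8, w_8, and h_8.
x_1 = 3.5
y_1 = 10
r_1 = 2.5
y_2 = 11.5
z_2 = 9
r_2 = 2
h_2 = 6.5
x_3 = 9.5
y_3 = 4
z_3 = 0.5
r_3 = 2.5
x_4 = 12
y_4 = 3
z_4 = 12
x_5 = 8
y_5 = 5
z_5 = 4
d_5 = 2.5
h_5 = 3.5
x_6 = 8
y_6 = 12.5
z_6 = 6.5
w_6 = 3.5
h_6 = 5
x_7 = 4.5
y_7 = 3
z_7 = 12.5
x_8 = 5
y_8 = 3.5
z_8 = 9.5
w_8 = 2.5
h_8 = 3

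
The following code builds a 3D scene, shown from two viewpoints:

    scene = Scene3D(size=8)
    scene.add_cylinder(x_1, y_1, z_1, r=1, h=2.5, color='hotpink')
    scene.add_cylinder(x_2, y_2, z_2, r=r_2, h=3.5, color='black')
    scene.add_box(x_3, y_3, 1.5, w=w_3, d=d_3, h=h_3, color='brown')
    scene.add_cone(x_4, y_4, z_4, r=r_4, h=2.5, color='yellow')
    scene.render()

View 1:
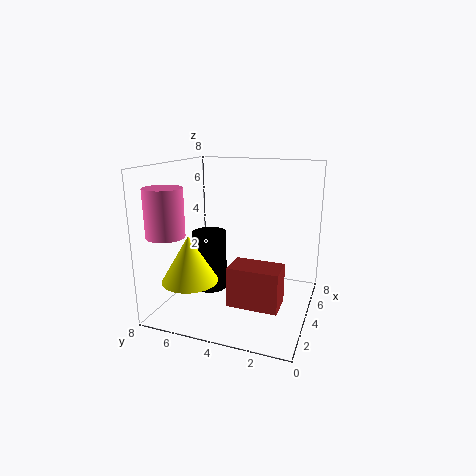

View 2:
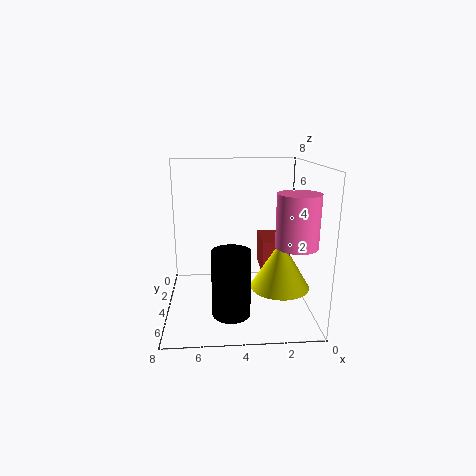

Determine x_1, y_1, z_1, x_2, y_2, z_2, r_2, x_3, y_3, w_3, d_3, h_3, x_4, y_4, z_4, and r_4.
x_1 = 1.5
y_1 = 7
z_1 = 4.5
x_2 = 4.5
y_2 = 6
z_2 = 0.5
r_2 = 1
x_3 = 1
y_3 = 1
w_3 = 1.5
d_3 = 2.5
h_3 = 2
x_4 = 2
y_4 = 6
z_4 = 2
r_4 = 1.5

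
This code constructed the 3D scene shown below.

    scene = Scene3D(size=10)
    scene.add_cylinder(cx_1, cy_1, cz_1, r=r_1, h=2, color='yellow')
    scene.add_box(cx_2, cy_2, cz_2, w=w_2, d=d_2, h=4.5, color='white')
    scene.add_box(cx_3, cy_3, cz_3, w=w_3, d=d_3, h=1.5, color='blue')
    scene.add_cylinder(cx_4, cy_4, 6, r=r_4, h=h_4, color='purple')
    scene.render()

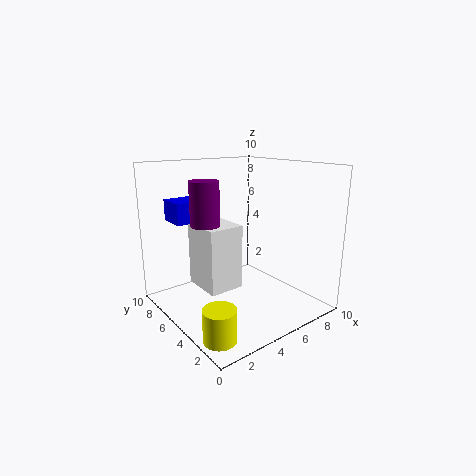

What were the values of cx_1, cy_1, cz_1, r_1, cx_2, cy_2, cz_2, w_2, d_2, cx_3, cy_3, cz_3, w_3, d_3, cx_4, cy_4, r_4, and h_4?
cx_1 = 1
cy_1 = 1.5
cz_1 = 0.5
r_1 = 1
cx_2 = 2.5
cy_2 = 4.5
cz_2 = 1.5
w_2 = 2.5
d_2 = 3
cx_3 = 1.5
cy_3 = 7
cz_3 = 6
w_3 = 3
d_3 = 2
cx_4 = 3
cy_4 = 6
r_4 = 1
h_4 = 3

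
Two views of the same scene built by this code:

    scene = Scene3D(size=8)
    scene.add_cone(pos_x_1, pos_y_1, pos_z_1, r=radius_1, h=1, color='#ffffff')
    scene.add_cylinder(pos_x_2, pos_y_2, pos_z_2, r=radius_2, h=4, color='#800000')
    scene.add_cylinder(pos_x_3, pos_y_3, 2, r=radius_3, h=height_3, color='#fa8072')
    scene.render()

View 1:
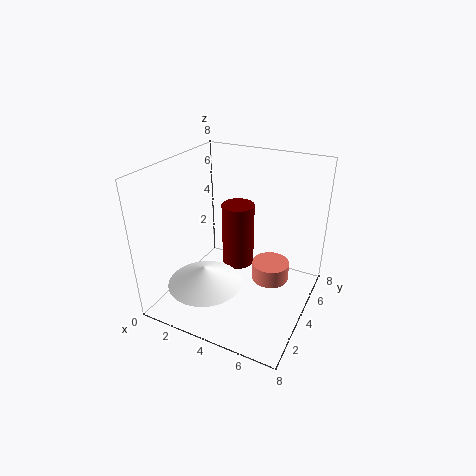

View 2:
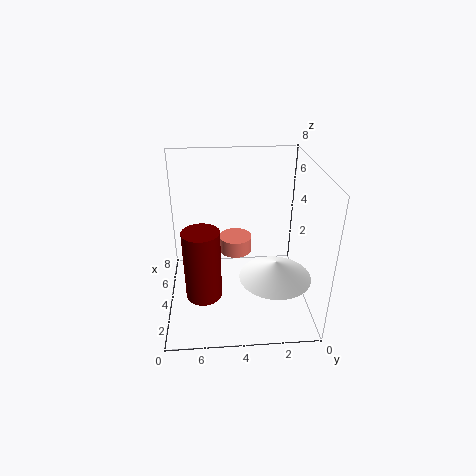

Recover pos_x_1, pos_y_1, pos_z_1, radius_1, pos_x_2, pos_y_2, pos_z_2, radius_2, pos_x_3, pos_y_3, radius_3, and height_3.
pos_x_1 = 3; pos_y_1 = 2; pos_z_1 = 2; radius_1 = 2; pos_x_2 = 3; pos_y_2 = 6; pos_z_2 = 1; radius_2 = 1; pos_x_3 = 6; pos_y_3 = 4; radius_3 = 1; height_3 = 1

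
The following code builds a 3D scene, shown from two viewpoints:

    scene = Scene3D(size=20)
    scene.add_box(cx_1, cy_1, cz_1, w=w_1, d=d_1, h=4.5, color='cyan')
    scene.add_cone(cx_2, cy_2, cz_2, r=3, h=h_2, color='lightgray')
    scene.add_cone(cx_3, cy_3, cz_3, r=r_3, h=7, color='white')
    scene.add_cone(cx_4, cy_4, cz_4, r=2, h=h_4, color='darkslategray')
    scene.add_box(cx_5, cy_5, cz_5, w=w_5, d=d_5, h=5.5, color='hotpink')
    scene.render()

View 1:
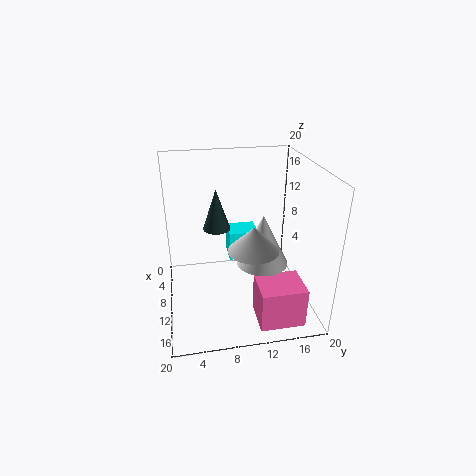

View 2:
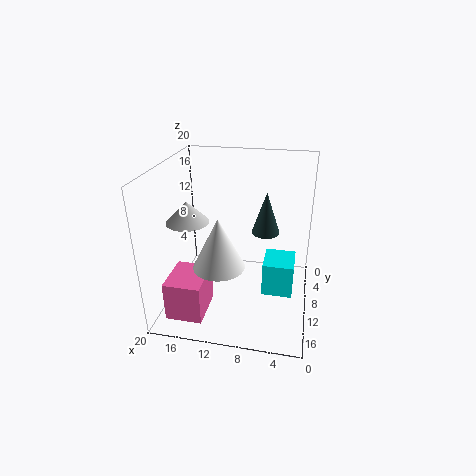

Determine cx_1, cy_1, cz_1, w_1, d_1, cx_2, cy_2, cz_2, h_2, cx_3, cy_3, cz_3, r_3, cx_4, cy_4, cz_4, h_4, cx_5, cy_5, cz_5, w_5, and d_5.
cx_1 = 2; cy_1 = 9.5; cz_1 = 4; w_1 = 4; d_1 = 4.5; cx_2 = 17; cy_2 = 10.5; cz_2 = 12; h_2 = 3; cx_3 = 12; cy_3 = 13; cz_3 = 7; r_3 = 3.5; cx_4 = 6.5; cy_4 = 7.5; cz_4 = 10; h_4 = 6; cx_5 = 13.5; cy_5 = 11.5; cz_5 = 0.5; w_5 = 5; d_5 = 6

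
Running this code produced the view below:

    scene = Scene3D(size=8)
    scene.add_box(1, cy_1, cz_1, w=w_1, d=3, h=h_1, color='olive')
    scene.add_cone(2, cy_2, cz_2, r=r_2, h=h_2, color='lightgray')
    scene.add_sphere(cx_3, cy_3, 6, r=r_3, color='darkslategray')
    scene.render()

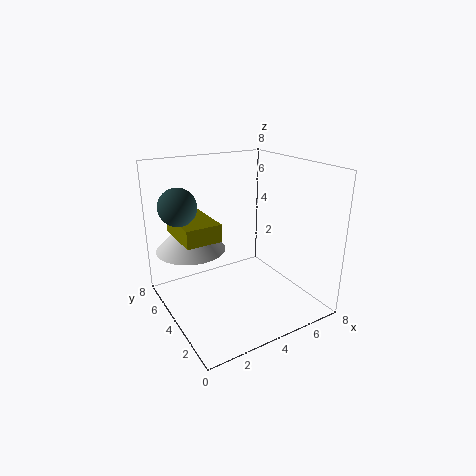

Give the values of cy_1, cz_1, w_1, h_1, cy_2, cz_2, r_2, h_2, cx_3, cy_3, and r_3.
cy_1 = 4; cz_1 = 4; w_1 = 2; h_1 = 1; cy_2 = 6; cz_2 = 3; r_2 = 2; h_2 = 2; cx_3 = 1; cy_3 = 5; r_3 = 1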